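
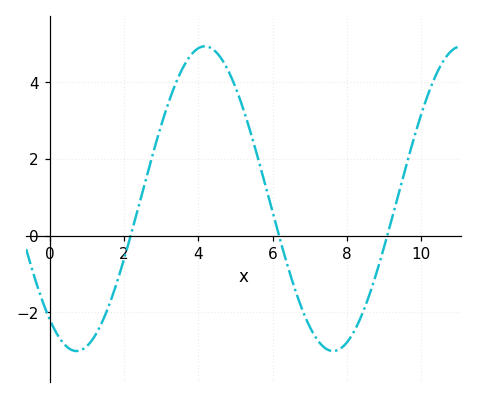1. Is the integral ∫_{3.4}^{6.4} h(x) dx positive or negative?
positive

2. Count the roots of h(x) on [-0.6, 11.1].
3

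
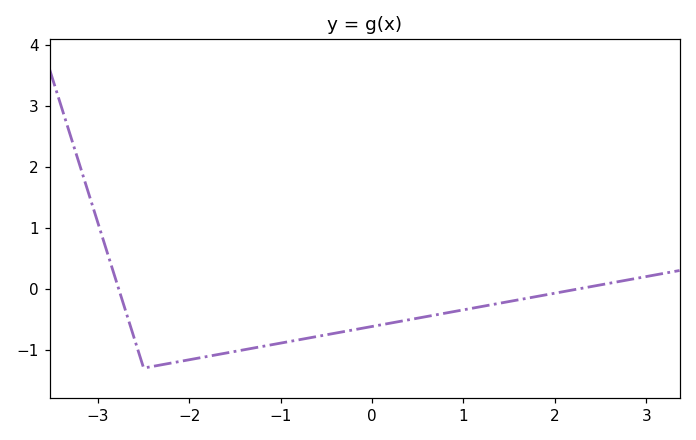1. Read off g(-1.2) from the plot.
-0.945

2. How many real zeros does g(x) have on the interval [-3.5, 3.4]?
2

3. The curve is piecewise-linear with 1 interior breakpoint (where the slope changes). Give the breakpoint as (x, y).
(-2.5, -1.3)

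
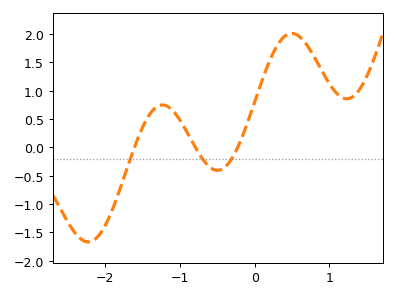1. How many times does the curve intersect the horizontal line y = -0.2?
3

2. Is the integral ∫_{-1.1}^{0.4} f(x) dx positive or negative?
positive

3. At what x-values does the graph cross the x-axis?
-1.6, -0.8, -0.2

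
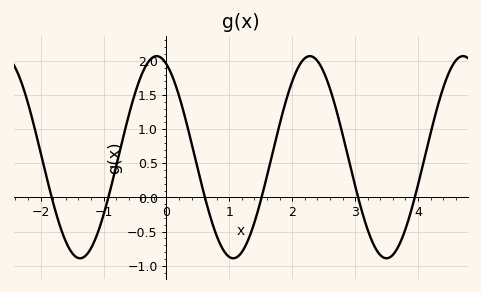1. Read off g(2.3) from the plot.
2.05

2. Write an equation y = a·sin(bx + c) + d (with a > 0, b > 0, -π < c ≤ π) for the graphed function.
y = 1.48sin(2.6x + 2) + 0.59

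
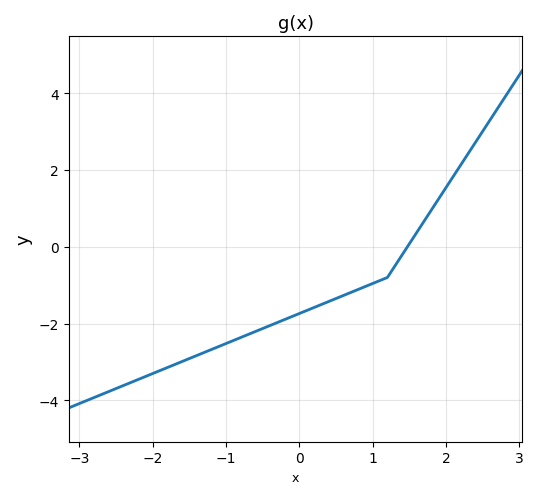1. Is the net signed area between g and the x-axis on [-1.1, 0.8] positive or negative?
negative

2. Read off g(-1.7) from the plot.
-3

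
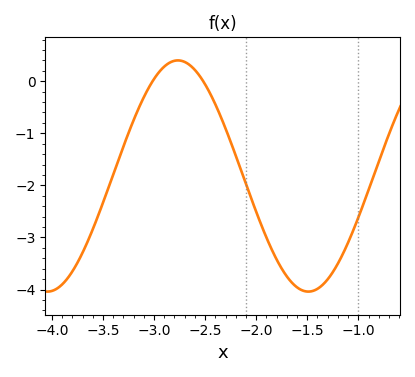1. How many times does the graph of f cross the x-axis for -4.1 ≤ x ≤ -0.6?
2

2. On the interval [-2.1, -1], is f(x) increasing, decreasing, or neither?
neither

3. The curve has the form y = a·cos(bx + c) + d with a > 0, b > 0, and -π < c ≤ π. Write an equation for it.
y = 2.22cos(2.46x + 0.522) - 1.82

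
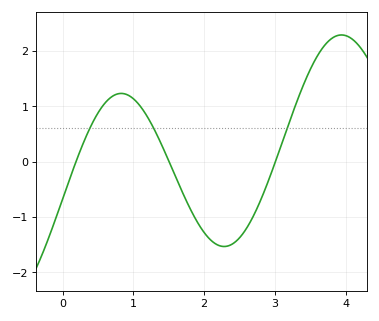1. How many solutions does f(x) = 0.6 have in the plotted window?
3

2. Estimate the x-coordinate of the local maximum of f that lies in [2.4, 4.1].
3.94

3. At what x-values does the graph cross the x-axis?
0.19, 1.5, 3.01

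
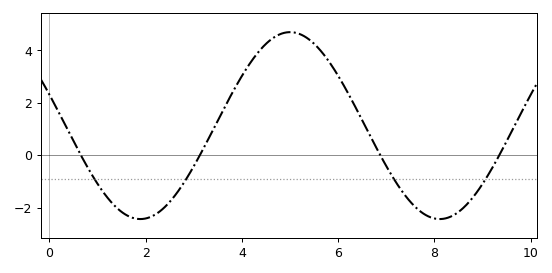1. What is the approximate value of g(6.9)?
-0.083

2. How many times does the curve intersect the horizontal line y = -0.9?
4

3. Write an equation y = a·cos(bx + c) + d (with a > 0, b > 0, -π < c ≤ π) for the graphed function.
y = 3.57cos(1.01x + 1.23) + 1.13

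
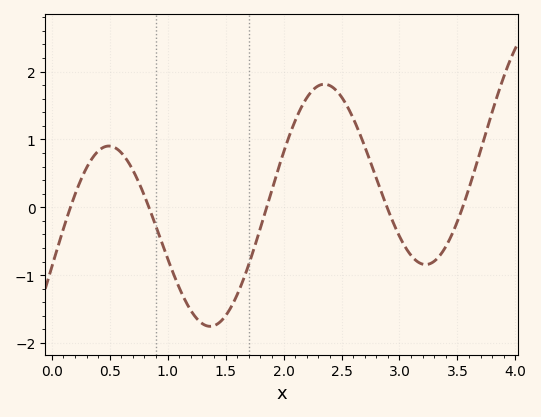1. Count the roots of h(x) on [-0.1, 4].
5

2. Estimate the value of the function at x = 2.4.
1.79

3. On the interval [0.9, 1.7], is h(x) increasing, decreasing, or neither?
neither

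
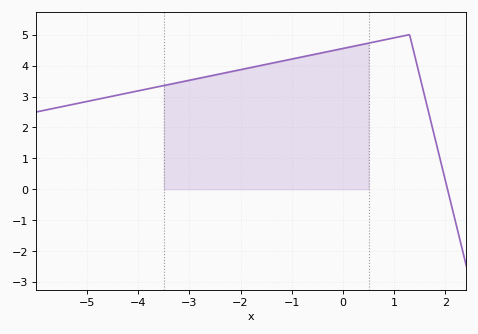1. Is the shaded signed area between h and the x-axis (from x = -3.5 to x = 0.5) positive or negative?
positive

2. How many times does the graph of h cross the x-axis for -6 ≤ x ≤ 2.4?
1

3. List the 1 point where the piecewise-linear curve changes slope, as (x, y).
(1.3, 5)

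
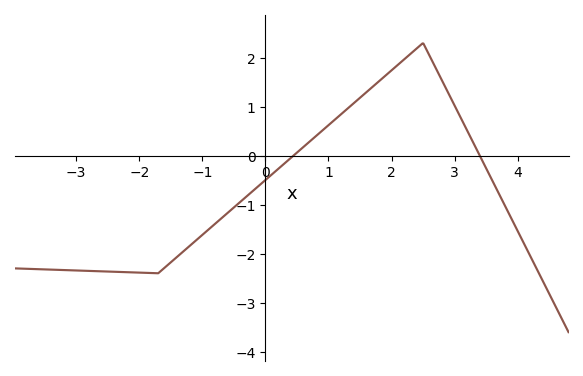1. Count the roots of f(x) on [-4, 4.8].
2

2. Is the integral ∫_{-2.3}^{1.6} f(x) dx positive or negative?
negative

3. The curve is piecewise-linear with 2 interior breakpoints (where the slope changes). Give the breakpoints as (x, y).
(-1.7, -2.4); (2.5, 2.3)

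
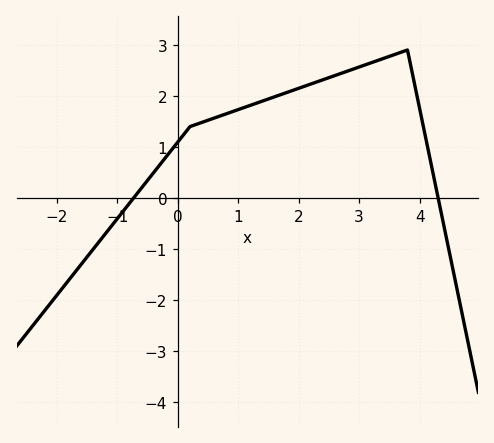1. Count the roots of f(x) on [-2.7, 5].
2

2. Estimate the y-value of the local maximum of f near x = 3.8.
2.9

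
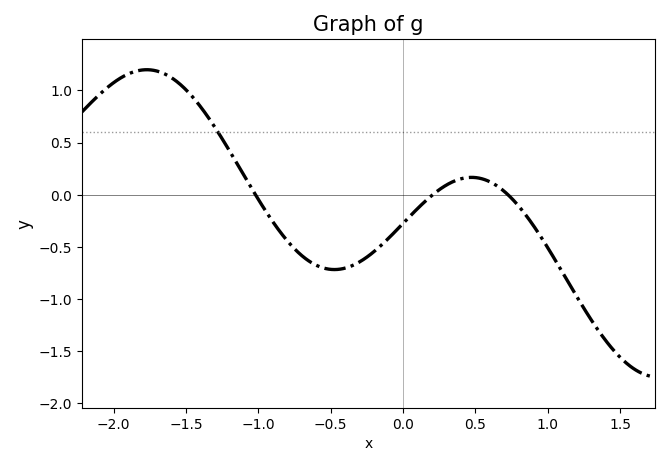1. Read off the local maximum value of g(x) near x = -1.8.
1.2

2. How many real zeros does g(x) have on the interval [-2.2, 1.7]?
3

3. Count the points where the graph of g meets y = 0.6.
1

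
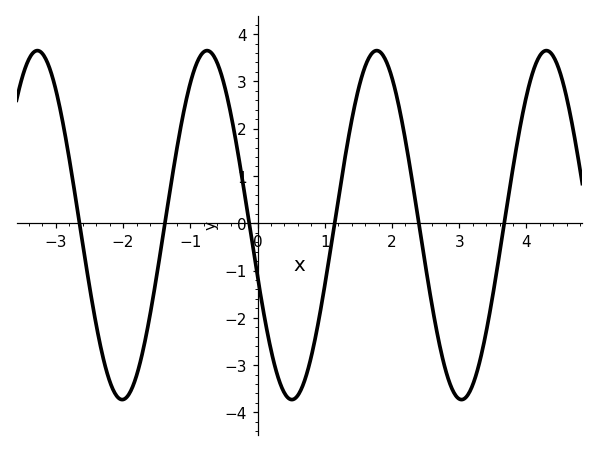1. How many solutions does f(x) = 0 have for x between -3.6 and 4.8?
6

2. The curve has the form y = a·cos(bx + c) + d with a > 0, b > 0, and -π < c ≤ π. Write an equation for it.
y = 3.69cos(2.49x + 1.87) - 0.04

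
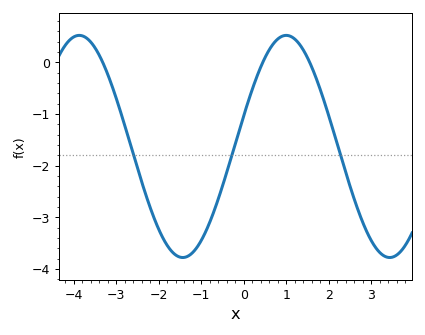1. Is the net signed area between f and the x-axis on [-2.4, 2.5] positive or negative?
negative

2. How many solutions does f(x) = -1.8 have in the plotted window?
3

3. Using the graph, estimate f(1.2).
0.449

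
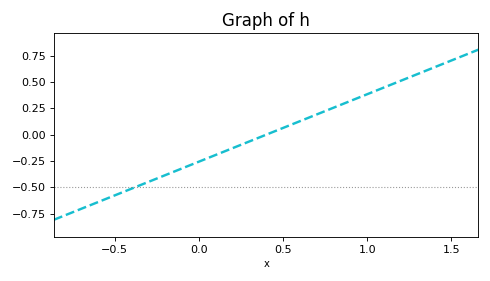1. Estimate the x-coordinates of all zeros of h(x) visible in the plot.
0.4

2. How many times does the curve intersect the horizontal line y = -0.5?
1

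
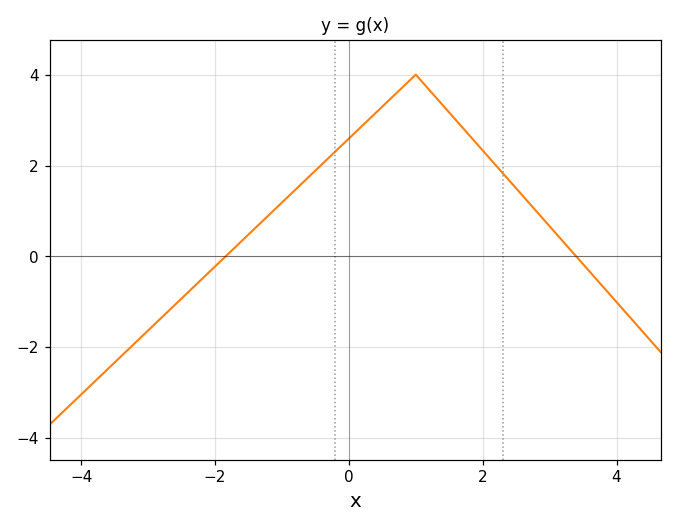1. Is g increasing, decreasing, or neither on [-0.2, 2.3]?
neither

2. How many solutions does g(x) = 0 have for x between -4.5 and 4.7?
2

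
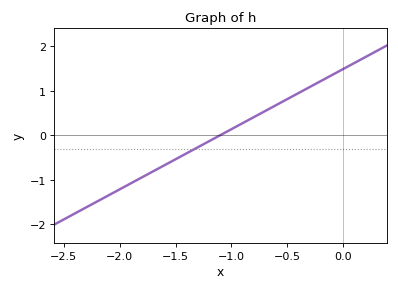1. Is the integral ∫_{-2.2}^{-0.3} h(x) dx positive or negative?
negative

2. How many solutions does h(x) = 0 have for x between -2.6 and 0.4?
1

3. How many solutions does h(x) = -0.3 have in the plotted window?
1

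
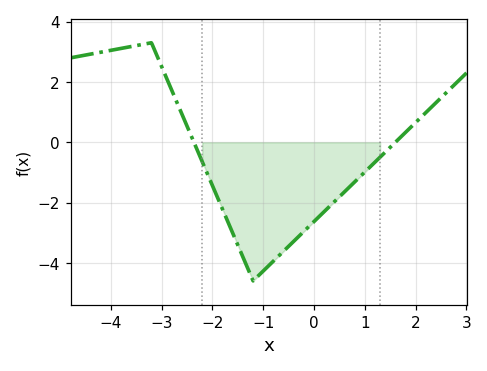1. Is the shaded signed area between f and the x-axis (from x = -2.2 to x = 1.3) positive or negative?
negative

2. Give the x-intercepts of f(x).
-2.36, 1.6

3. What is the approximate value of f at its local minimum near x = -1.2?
-4.6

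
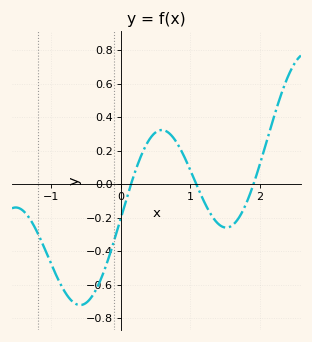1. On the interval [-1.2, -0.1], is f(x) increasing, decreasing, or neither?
neither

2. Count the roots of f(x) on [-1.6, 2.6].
3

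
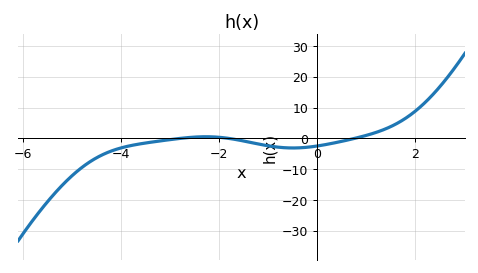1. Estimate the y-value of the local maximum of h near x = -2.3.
1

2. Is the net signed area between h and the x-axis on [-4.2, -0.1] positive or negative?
negative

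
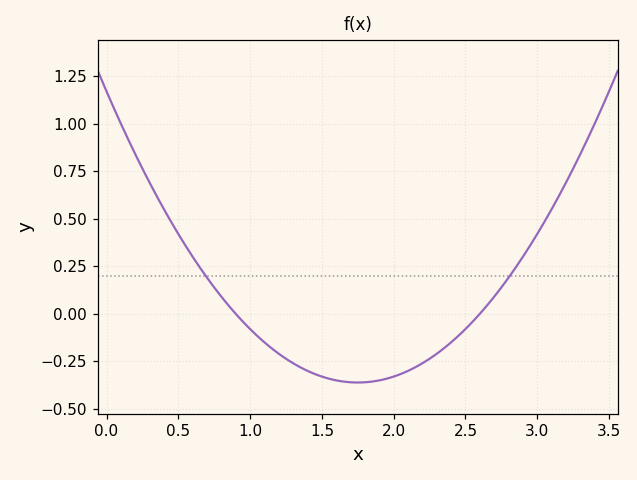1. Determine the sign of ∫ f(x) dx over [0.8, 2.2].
negative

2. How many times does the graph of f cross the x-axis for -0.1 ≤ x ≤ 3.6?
2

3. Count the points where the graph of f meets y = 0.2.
2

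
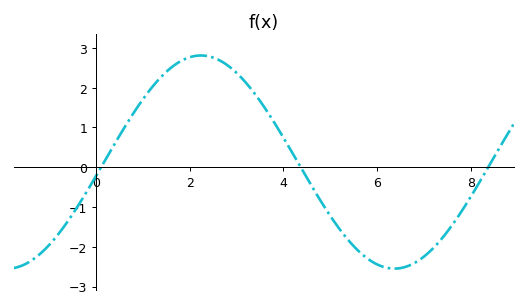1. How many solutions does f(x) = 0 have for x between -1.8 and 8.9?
3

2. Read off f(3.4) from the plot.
1.83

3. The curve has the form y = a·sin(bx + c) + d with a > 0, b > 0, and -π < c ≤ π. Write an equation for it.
y = 2.68sin(0.76x - 0.13) + 0.13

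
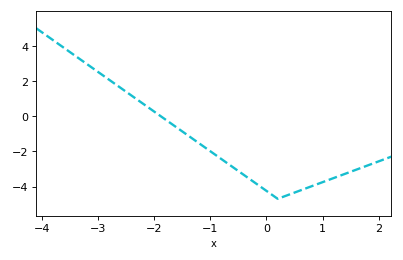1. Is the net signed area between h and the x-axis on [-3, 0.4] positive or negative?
negative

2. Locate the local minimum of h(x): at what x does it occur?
0.201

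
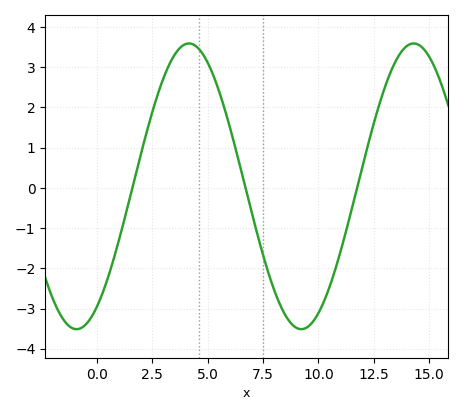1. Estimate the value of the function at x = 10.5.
-2.5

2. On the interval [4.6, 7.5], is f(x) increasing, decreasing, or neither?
decreasing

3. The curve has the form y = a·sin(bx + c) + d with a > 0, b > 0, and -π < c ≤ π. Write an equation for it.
y = 3.55sin(0.62x - 1) + 0.04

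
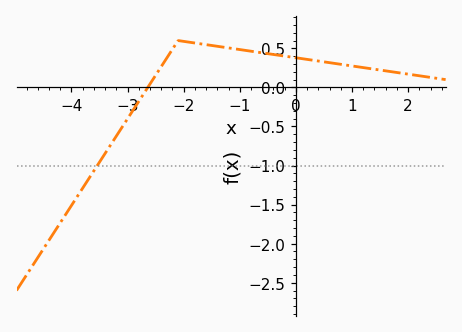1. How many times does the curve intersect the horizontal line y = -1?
1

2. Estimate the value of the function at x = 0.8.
0.3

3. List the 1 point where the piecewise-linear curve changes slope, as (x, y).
(-2.1, 0.6)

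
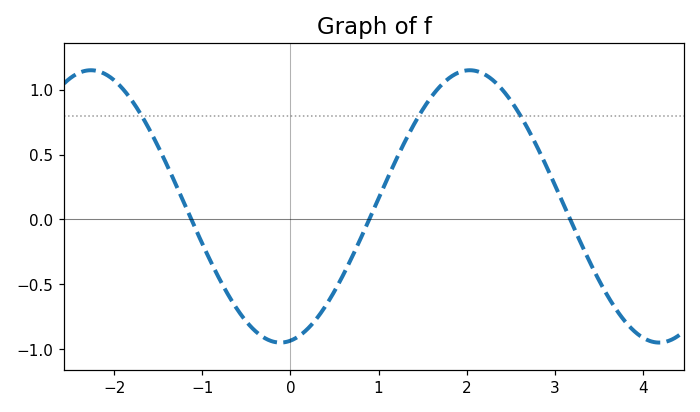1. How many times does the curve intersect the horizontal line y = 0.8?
3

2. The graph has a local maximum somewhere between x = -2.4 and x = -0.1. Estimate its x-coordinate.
-2.3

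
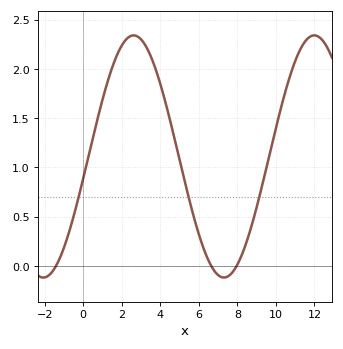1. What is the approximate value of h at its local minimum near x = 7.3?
-0.1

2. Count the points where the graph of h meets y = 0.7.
3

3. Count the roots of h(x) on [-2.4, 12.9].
3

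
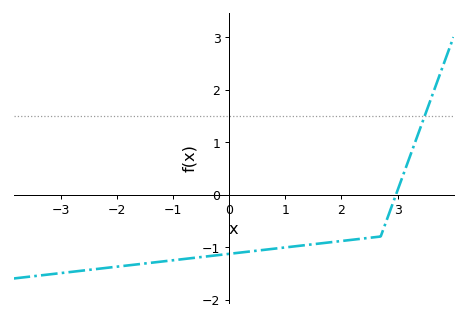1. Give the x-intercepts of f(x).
3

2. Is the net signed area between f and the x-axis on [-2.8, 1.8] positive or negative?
negative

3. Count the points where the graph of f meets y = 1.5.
1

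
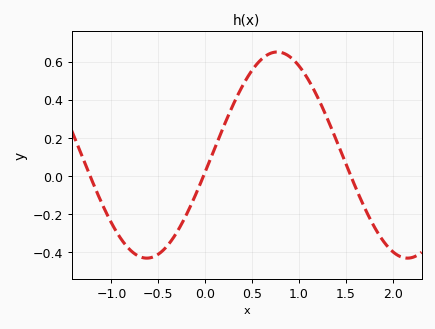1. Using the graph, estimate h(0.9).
0.62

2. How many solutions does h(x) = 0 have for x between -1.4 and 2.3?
3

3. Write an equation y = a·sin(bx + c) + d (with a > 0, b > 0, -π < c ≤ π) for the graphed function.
y = 0.54sin(2.3x - 0.16) + 0.11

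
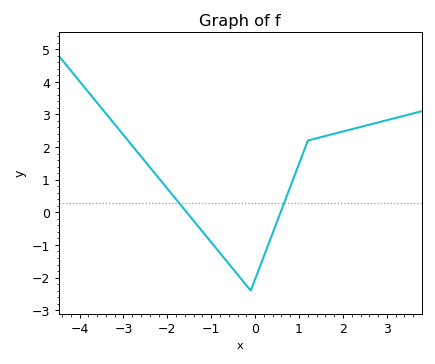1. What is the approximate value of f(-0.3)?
-2.1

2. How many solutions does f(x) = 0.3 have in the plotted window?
2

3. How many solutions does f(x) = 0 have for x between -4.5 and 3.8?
2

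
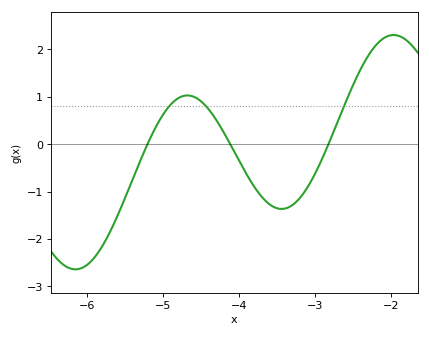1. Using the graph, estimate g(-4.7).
1.02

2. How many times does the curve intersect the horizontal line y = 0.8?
3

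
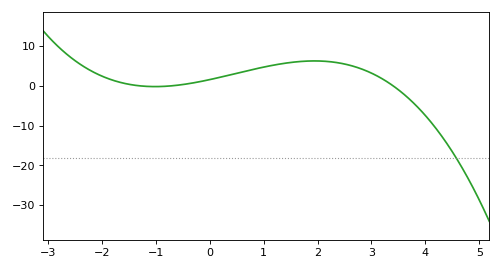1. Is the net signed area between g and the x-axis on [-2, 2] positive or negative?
positive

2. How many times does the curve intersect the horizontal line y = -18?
1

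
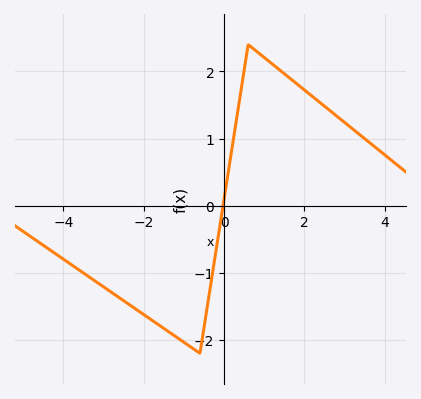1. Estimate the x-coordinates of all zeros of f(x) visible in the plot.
-0.026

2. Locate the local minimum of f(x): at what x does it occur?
-0.601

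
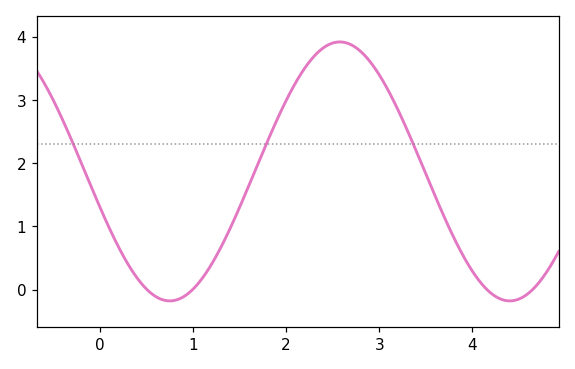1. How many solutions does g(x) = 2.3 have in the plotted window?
3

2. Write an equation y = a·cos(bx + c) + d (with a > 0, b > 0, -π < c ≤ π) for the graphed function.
y = 2.05cos(1.72x + 1.85) + 1.87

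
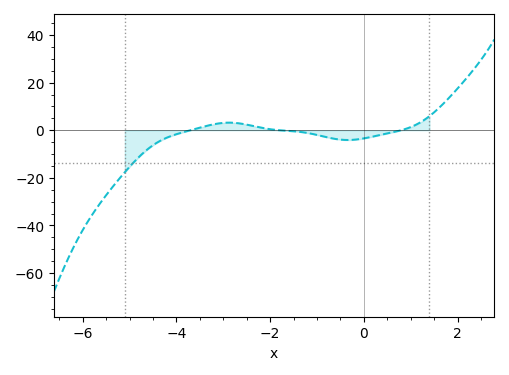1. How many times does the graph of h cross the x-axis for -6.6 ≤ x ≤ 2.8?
3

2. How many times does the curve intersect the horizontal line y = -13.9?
1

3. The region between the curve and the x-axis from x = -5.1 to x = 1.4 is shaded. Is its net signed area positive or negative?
negative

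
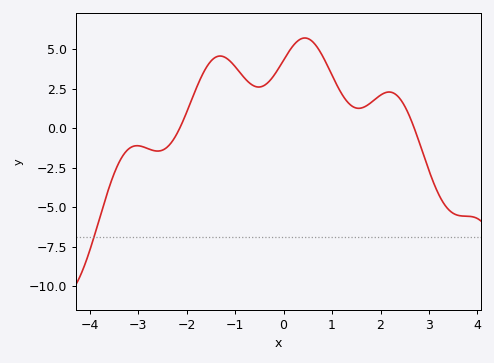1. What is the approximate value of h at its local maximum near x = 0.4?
5.8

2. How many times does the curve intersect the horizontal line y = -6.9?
1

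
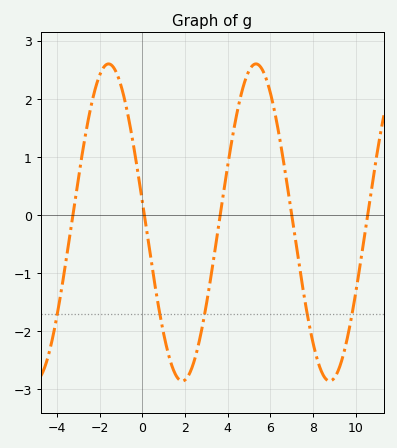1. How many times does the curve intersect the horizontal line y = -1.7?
5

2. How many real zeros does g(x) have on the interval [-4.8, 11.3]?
5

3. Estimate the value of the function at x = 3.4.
-0.614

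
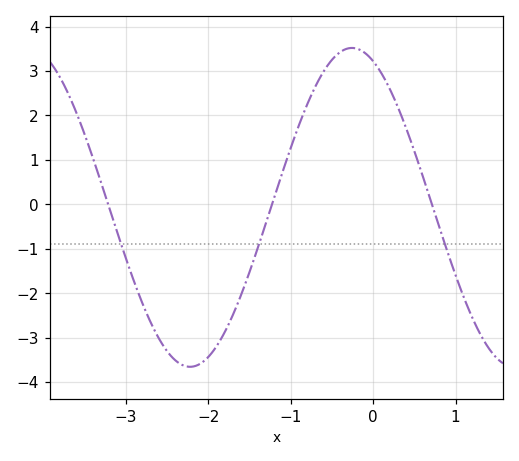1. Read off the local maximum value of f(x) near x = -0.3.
3.52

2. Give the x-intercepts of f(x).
-3.21, -1.23, 0.713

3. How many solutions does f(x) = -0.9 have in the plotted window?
3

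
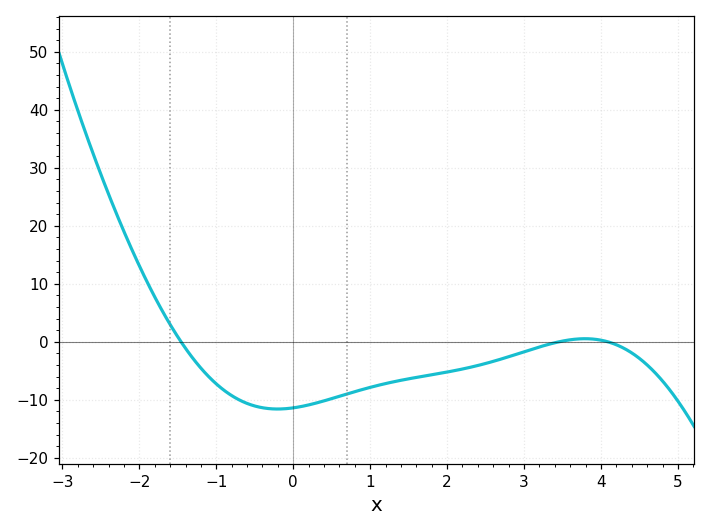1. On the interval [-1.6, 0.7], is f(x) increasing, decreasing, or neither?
neither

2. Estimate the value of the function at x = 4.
0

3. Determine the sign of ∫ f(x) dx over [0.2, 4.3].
negative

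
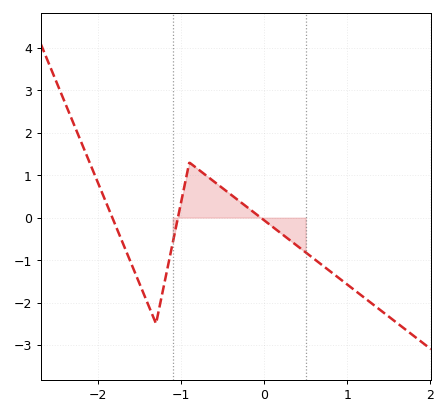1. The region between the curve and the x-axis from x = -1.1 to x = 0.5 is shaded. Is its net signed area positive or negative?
positive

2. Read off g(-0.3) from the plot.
0.392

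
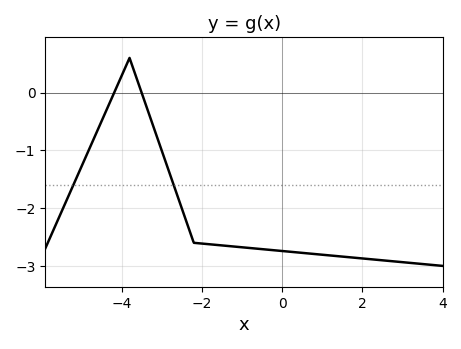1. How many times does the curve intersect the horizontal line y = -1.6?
2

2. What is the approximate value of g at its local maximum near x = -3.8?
0.6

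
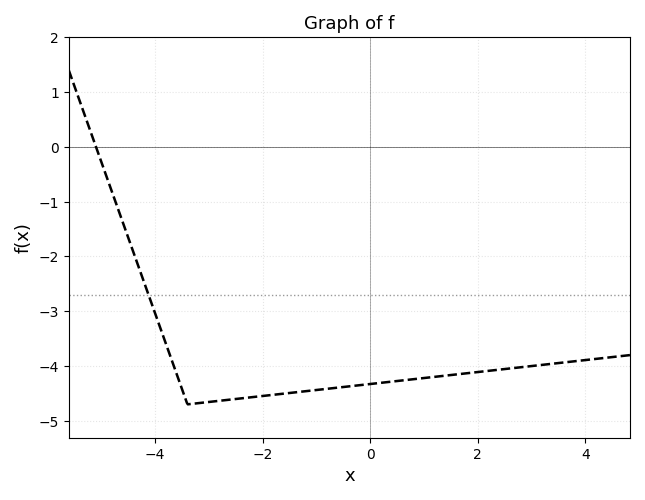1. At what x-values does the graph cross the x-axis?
-5.1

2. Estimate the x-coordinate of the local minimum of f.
-3.4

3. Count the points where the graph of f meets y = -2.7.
1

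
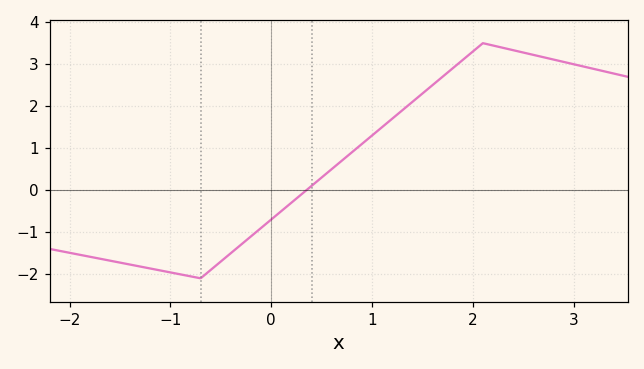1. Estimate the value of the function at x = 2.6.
3.22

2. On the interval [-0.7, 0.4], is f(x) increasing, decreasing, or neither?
increasing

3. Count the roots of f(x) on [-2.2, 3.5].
1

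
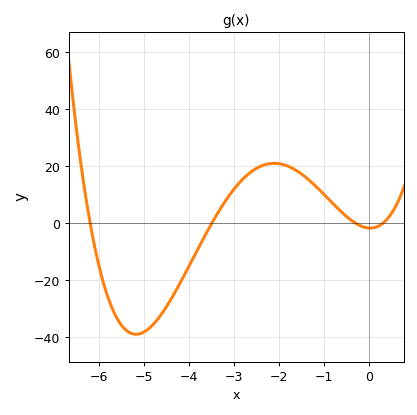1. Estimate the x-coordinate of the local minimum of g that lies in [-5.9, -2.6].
-5.2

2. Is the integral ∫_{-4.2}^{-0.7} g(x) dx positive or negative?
positive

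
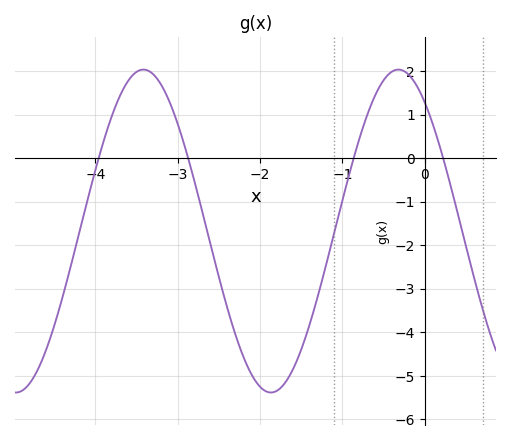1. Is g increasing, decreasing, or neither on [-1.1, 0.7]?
neither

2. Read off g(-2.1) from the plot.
-4.98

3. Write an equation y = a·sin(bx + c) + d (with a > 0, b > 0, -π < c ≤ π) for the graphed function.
y = 3.71sin(2.03x + 2.22) - 1.67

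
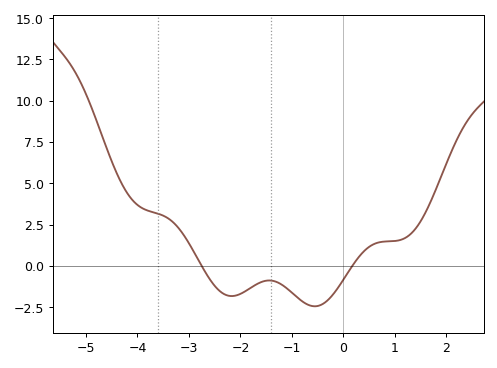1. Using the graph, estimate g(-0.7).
-2.34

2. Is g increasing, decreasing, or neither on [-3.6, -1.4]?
neither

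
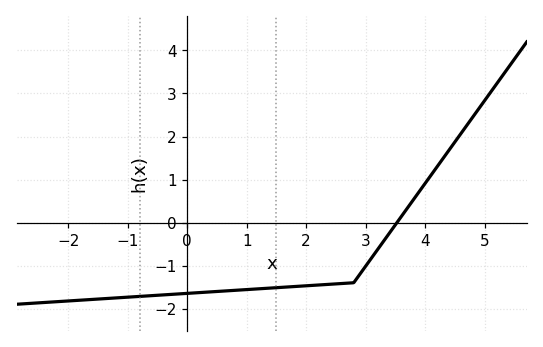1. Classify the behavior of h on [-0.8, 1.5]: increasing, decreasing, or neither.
increasing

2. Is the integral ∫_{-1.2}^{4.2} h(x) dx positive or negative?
negative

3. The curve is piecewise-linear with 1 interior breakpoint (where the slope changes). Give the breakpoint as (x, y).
(2.8, -1.4)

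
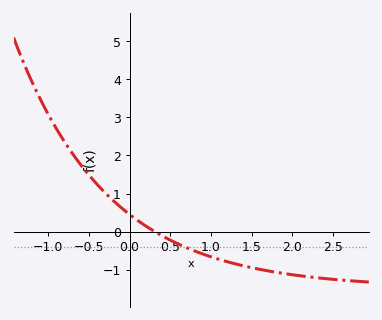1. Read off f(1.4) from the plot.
-0.901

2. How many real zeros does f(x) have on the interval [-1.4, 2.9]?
1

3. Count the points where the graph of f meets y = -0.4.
1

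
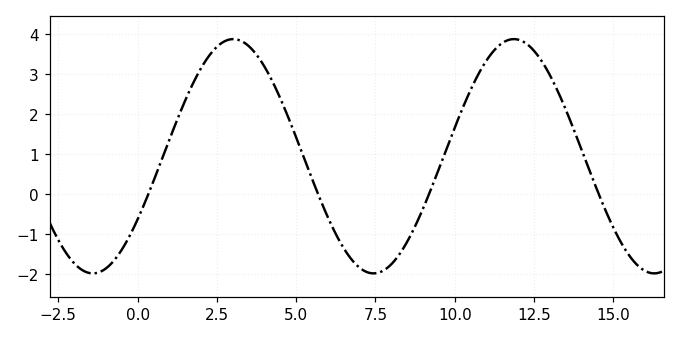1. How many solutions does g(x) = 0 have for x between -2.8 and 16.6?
4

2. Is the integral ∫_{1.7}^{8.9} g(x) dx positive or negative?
positive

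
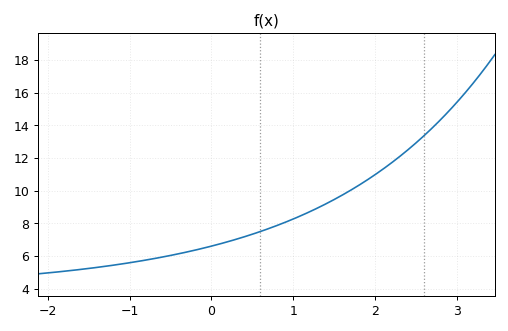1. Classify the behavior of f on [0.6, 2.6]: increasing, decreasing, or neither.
increasing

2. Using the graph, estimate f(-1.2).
5.45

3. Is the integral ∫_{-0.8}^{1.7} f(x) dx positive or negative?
positive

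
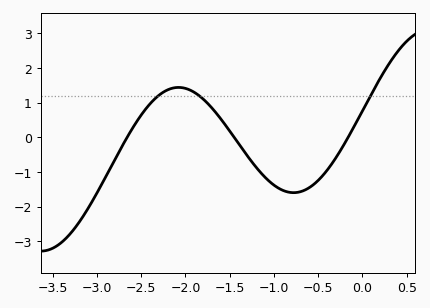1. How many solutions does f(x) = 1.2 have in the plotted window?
3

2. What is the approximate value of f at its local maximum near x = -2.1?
1.44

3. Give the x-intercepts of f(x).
-2.66, -1.45, -0.162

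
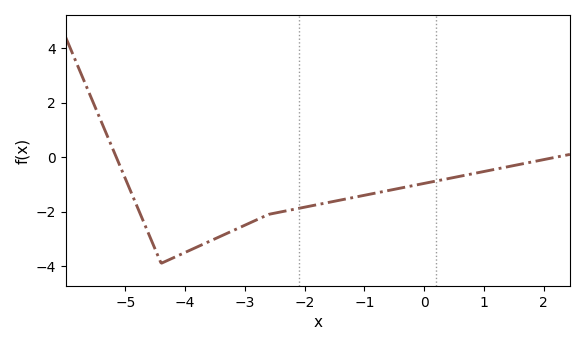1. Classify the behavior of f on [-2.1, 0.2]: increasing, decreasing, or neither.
increasing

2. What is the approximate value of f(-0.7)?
-1.2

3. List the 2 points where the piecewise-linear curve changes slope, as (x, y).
(-4.4, -3.9); (-2.6, -2.1)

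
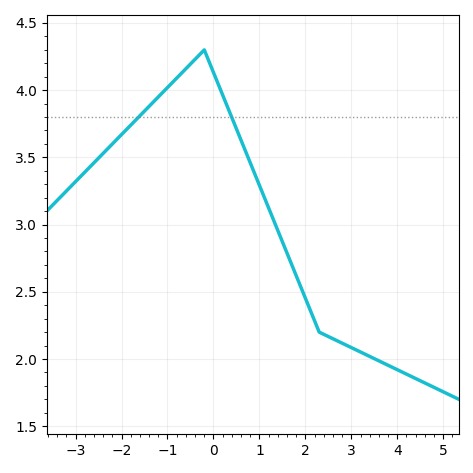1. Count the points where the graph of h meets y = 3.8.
2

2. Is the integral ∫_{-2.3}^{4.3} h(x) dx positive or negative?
positive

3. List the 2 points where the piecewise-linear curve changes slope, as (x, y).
(-0.2, 4.3); (2.3, 2.2)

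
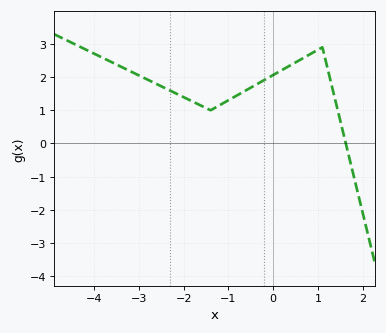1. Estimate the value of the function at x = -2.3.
1.59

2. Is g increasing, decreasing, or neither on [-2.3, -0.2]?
neither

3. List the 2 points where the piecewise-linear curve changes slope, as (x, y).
(-1.4, 1); (1.1, 2.9)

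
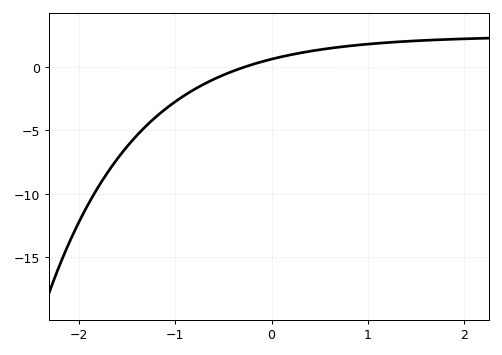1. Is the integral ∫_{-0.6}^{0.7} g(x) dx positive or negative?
positive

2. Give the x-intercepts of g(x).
-0.3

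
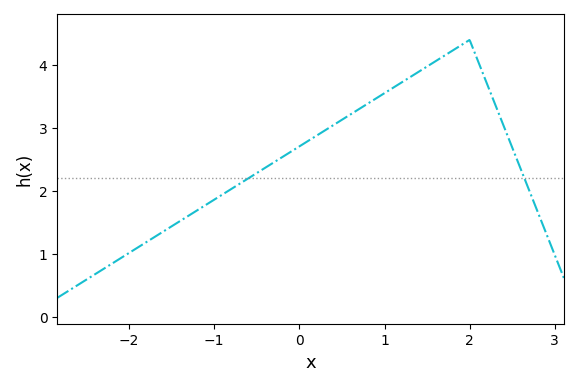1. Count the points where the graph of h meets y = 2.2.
2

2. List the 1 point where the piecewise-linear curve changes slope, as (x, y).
(2, 4.4)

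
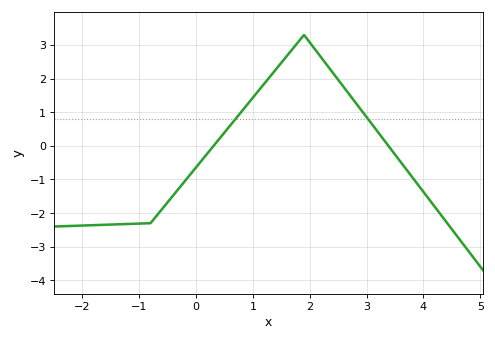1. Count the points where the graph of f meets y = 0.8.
2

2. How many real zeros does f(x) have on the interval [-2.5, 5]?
2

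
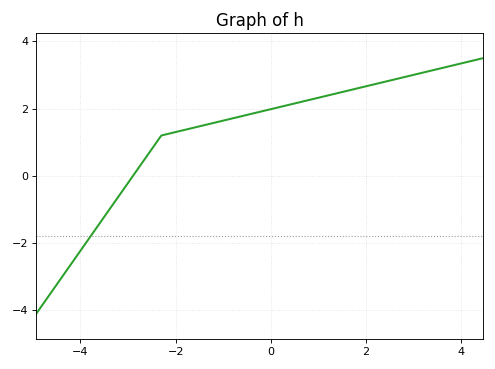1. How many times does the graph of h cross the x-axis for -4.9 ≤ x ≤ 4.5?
1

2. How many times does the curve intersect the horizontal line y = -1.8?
1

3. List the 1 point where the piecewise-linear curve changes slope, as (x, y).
(-2.3, 1.2)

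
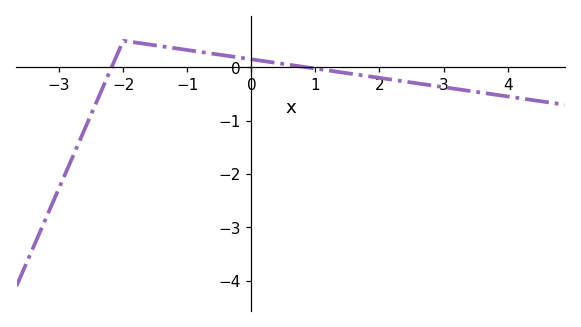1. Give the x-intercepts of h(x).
-2.18, 0.87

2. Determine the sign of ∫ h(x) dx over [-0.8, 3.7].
negative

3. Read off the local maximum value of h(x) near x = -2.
0.499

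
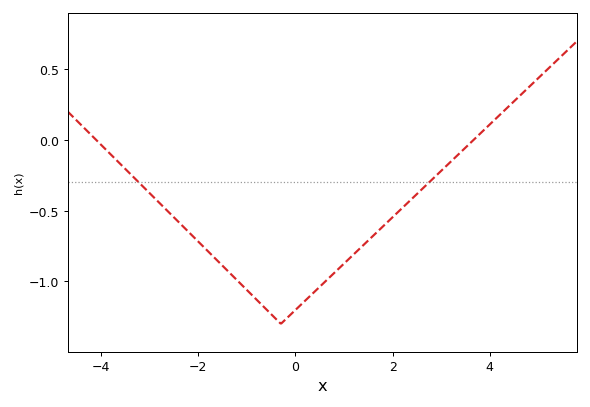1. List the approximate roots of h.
-4.2, 3.6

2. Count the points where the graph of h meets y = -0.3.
2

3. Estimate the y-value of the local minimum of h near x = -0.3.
-1.3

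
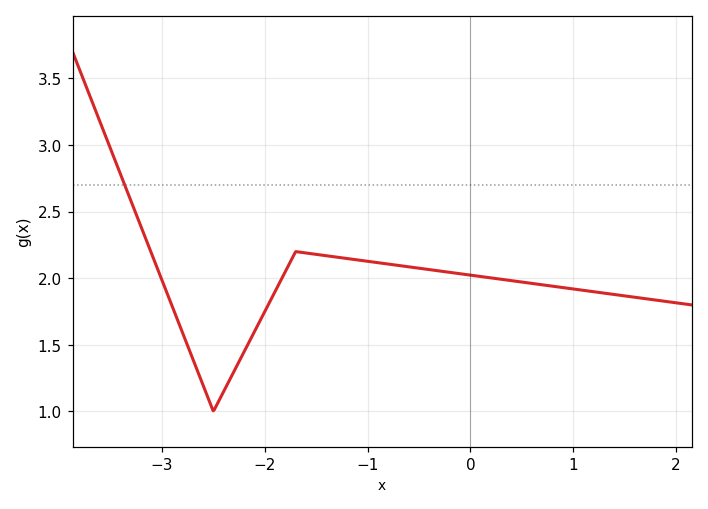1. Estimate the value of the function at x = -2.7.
1.39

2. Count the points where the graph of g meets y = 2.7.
1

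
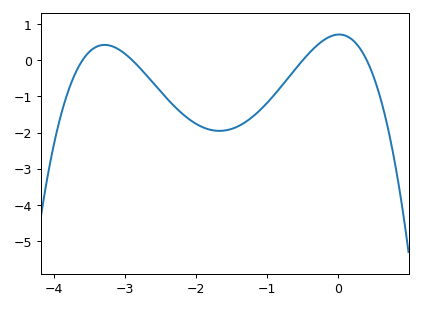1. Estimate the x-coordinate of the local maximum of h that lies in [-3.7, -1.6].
-3.29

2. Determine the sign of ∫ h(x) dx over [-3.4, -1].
negative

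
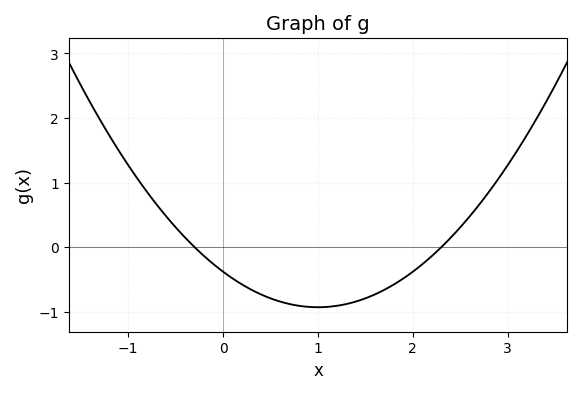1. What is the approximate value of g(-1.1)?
1.5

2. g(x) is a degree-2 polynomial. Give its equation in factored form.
y = 0.55(x + 0.3)(x - 2.3)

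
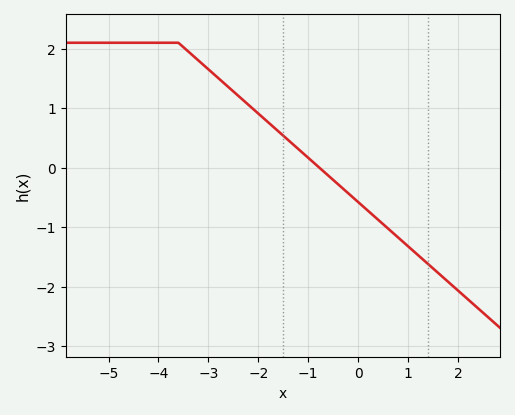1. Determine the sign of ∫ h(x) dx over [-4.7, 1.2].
positive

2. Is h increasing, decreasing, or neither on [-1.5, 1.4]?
decreasing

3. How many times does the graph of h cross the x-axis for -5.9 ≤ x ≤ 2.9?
1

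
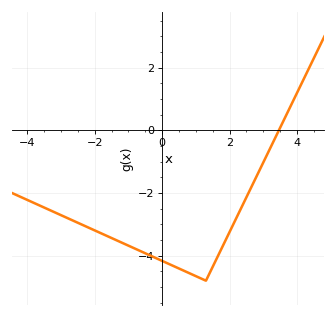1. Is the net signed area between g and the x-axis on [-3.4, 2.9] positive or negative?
negative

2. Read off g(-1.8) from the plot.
-3.2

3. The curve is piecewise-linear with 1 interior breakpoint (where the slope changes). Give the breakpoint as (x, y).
(1.3, -4.8)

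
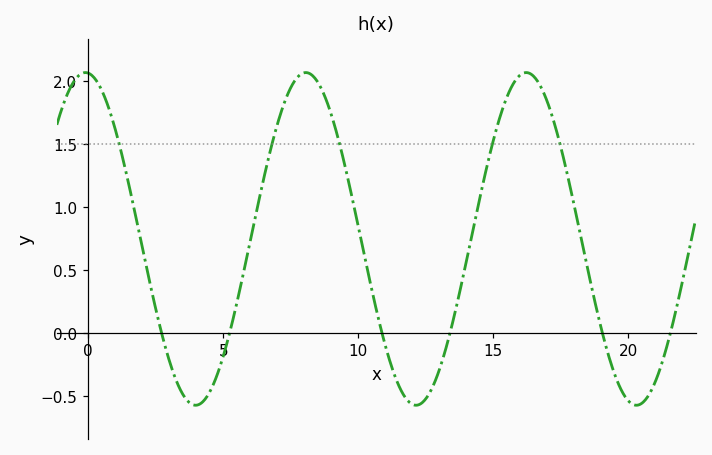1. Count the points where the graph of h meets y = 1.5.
5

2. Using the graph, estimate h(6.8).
1.5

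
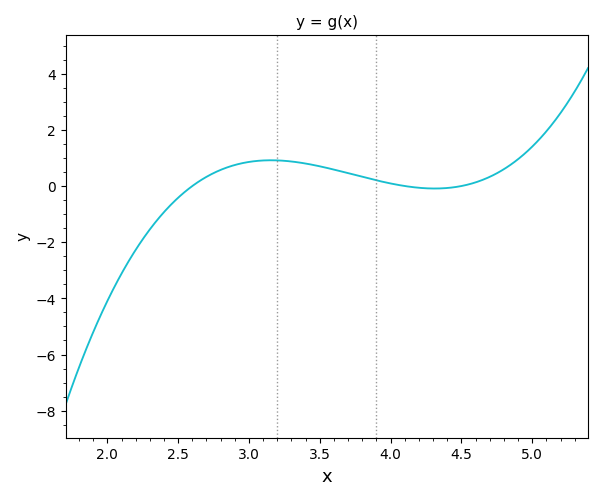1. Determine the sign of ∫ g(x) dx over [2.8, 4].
positive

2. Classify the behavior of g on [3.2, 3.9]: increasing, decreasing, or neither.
decreasing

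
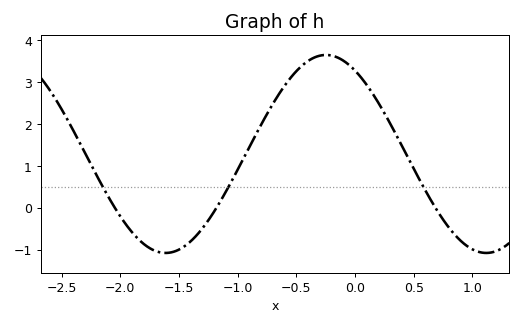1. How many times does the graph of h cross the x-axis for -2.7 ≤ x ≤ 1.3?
3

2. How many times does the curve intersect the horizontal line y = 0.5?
3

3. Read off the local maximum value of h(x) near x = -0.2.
3.64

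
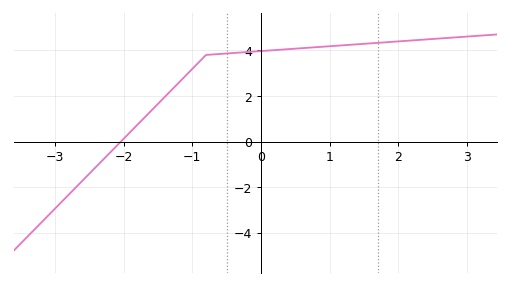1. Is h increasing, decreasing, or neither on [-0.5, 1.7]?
increasing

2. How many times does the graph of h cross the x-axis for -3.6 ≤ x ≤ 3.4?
1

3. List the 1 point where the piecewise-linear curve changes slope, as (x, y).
(-0.8, 3.8)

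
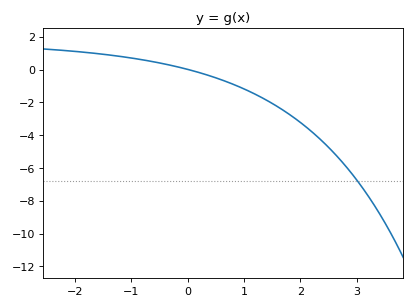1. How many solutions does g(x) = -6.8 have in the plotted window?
1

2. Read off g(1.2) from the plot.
-1.5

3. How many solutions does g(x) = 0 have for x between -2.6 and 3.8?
1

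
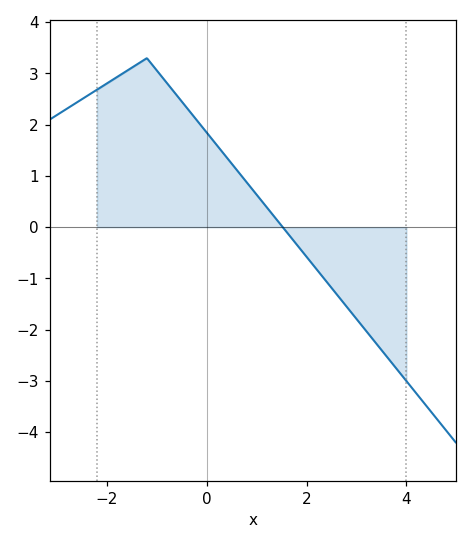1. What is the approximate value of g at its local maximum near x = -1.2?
3.3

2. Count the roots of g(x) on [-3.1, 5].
1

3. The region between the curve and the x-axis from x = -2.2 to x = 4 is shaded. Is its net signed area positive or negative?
positive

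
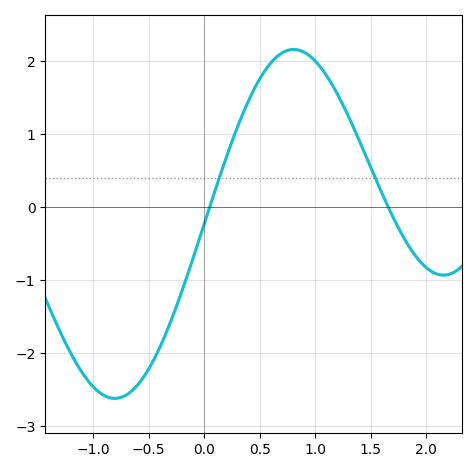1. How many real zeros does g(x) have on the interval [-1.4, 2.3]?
2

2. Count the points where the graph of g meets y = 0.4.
2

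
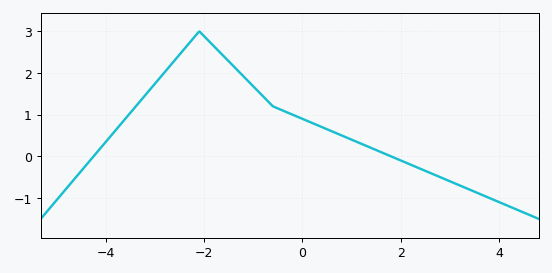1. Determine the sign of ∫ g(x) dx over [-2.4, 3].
positive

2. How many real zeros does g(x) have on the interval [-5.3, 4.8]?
2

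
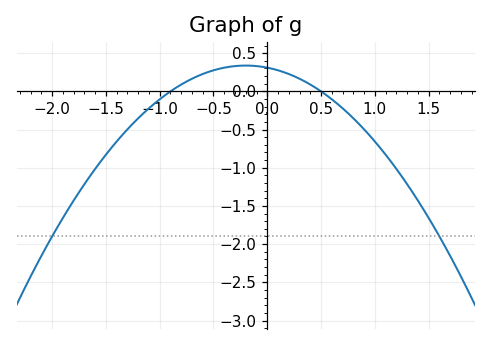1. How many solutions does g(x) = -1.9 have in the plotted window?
2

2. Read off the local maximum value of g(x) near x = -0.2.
0.338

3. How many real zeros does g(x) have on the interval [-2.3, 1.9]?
2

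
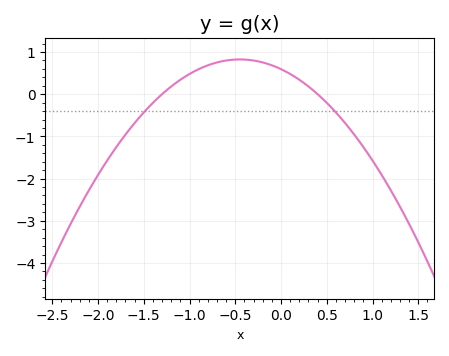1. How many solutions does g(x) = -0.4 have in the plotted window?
2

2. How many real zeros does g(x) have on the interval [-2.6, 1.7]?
2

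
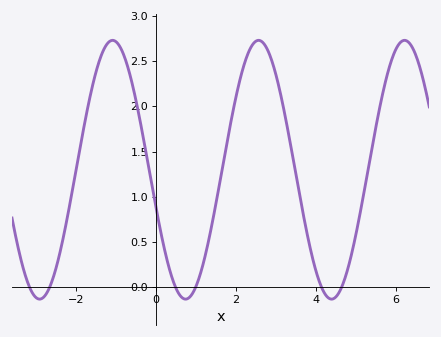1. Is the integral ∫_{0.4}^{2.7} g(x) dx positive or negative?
positive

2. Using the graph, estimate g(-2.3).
0.6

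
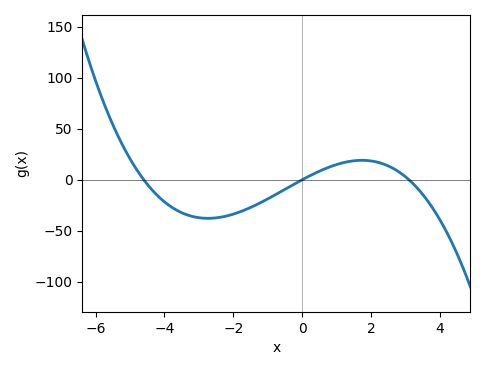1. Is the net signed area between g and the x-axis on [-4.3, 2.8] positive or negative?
negative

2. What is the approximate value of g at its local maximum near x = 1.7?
19.1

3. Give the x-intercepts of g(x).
-4.6, 0, 3.1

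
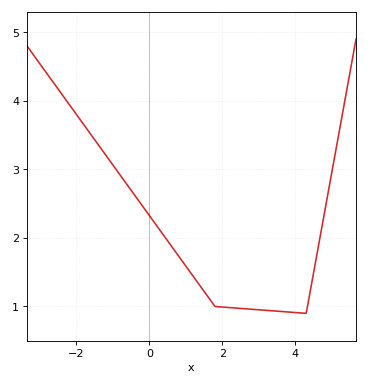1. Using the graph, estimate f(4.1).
0.908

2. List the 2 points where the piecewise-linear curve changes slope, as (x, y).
(1.8, 1); (4.3, 0.9)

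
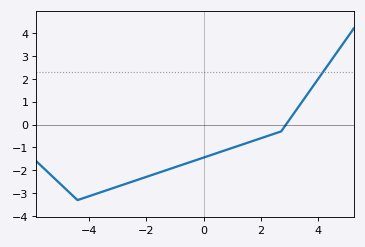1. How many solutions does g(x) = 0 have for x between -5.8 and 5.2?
1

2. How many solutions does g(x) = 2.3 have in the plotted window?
1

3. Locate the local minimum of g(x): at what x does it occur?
-4.4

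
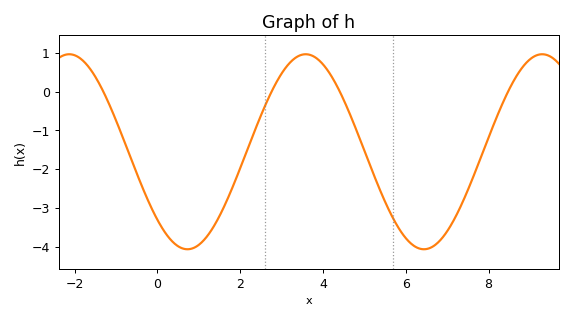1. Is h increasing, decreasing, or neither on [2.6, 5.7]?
neither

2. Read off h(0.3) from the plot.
-3.8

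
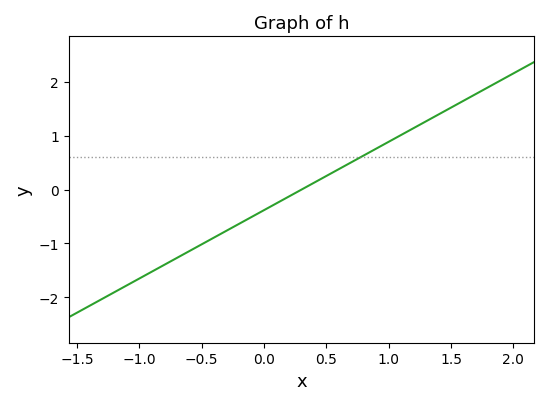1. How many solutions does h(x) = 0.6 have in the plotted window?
1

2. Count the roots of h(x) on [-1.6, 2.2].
1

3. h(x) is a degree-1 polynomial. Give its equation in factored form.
y = 1.27(x - 0.3)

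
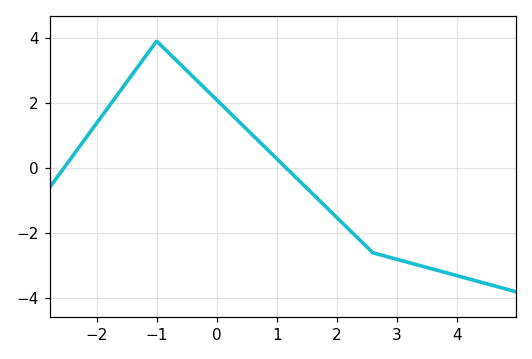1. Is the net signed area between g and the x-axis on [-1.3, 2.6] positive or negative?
positive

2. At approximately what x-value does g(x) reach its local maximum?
-1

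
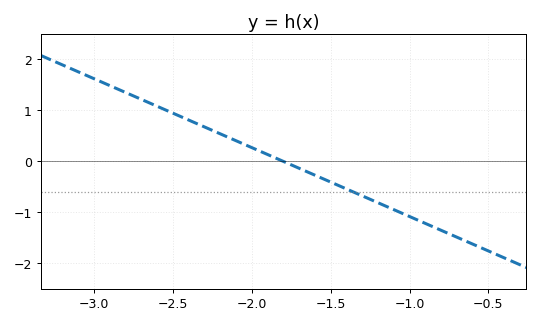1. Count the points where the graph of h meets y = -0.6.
1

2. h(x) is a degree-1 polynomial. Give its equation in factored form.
y = -1.35(x + 1.8)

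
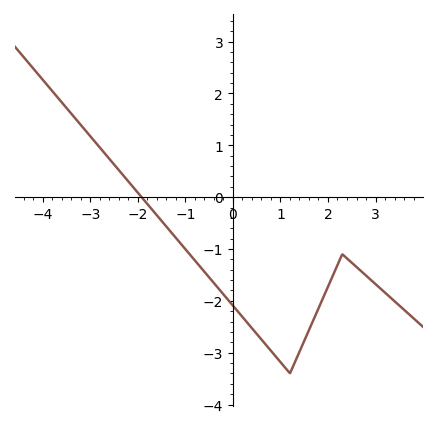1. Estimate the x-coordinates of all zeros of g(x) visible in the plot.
-1.92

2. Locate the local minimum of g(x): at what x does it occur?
1.2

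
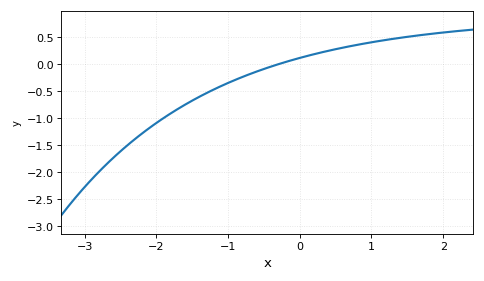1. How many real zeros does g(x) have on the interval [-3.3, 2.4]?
1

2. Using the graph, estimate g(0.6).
0.3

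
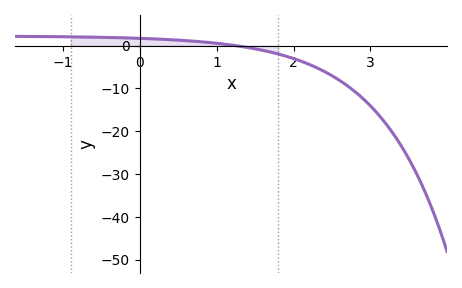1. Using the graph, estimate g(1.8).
-2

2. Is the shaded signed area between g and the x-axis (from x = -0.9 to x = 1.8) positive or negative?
positive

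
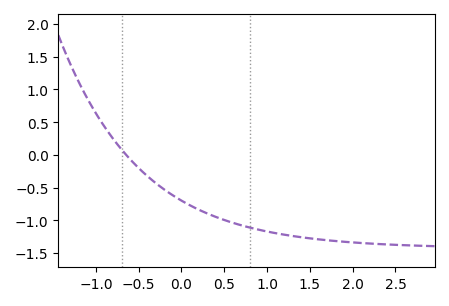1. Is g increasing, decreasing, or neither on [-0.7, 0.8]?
decreasing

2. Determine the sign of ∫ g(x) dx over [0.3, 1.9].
negative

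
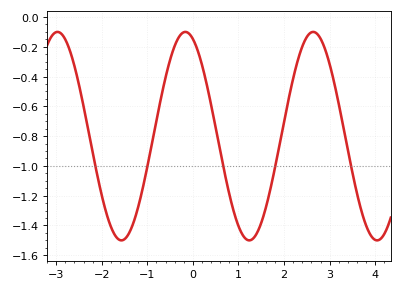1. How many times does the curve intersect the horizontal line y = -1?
5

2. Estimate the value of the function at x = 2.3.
-0.3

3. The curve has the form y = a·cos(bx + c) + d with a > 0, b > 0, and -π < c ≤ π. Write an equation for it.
y = 0.7cos(2.2x + 0.37) - 0.8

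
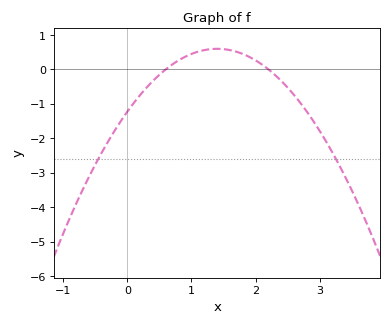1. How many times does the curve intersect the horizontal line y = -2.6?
2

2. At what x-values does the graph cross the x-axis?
0.6, 2.2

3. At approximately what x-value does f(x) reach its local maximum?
1.4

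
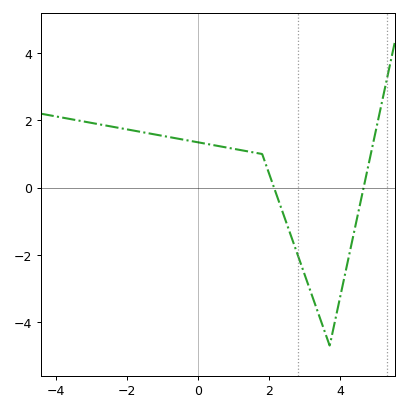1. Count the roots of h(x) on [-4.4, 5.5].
2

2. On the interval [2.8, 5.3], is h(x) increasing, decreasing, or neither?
neither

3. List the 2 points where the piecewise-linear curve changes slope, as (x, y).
(1.8, 1); (3.7, -4.7)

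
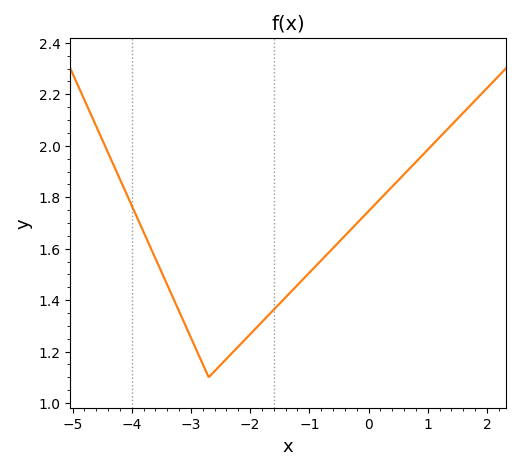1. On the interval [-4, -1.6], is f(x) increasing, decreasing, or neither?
neither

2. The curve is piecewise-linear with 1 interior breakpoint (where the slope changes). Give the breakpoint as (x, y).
(-2.7, 1.1)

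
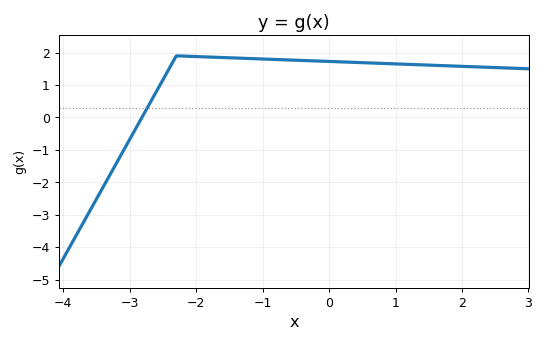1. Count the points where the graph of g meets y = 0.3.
1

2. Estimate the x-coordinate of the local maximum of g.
-2.3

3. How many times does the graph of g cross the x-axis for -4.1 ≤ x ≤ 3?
1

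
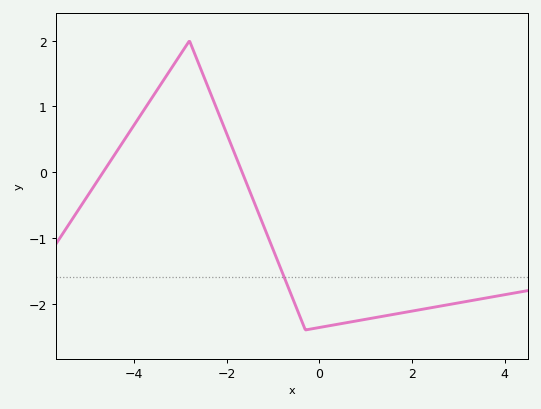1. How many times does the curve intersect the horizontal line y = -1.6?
1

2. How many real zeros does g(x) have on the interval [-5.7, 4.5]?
2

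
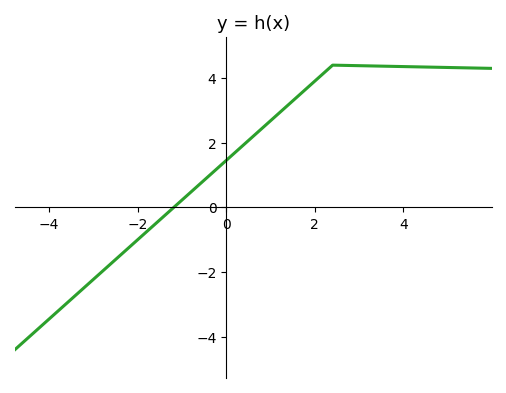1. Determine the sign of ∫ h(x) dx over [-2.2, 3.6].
positive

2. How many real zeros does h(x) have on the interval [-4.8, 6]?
1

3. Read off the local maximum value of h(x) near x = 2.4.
4.4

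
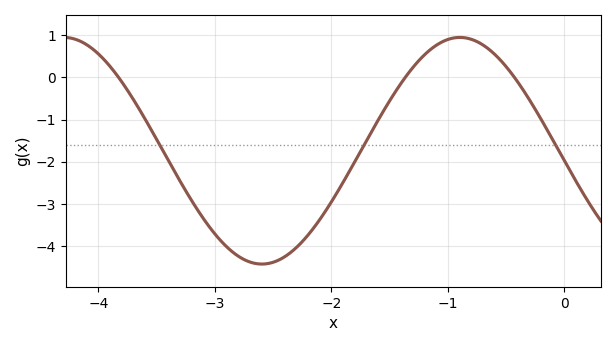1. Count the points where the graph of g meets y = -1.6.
3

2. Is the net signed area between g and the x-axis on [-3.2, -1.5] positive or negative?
negative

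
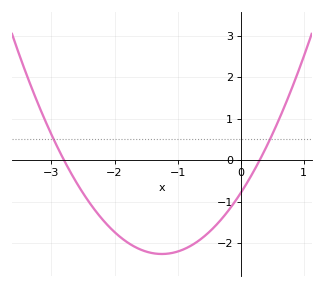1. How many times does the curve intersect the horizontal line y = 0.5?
2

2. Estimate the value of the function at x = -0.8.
-2.07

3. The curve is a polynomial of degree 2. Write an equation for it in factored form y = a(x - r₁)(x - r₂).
y = 0.94(x + 2.8)(x - 0.3)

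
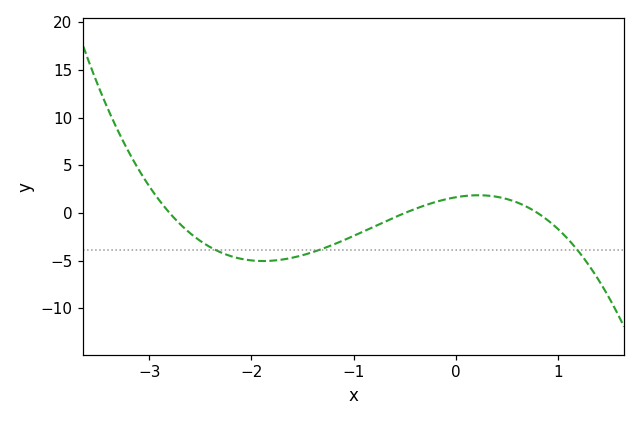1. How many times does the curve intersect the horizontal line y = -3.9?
3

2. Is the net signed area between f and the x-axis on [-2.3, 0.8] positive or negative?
negative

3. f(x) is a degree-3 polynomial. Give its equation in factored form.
y = -1.48(x + 2.8)(x + 0.5)(x - 0.8)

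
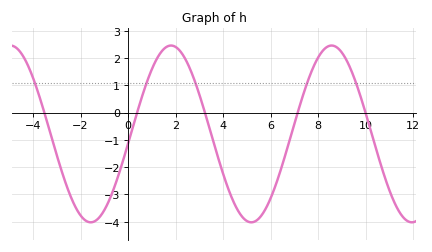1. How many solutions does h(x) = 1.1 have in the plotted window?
5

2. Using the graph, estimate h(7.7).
1.5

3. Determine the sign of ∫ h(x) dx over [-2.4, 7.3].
negative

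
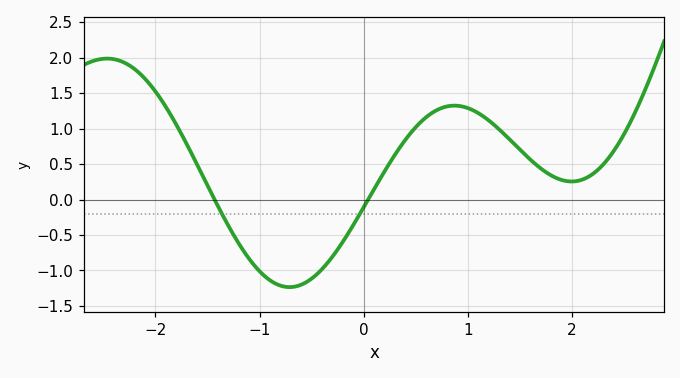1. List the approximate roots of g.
-1.4, 0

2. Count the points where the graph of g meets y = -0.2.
2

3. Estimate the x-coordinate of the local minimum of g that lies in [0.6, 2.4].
2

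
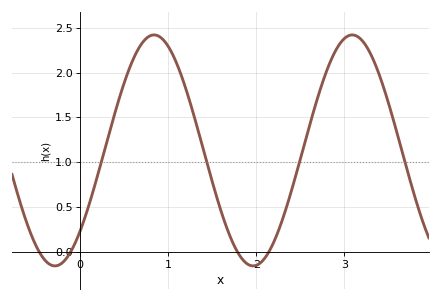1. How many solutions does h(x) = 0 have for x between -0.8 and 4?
4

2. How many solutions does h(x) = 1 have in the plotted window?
4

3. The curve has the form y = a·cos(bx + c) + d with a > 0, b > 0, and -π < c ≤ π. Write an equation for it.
y = 1.29cos(2.8x - 2.3) + 1.13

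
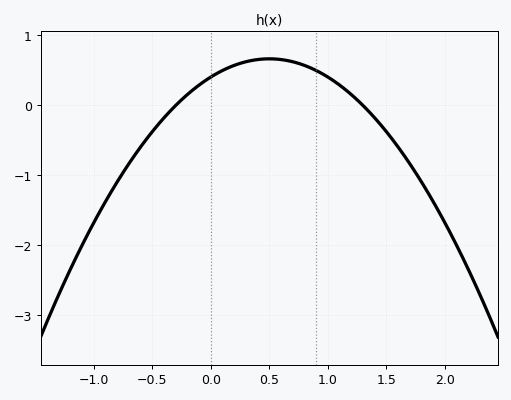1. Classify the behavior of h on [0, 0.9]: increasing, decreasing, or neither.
neither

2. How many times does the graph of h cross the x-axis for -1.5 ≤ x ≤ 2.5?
2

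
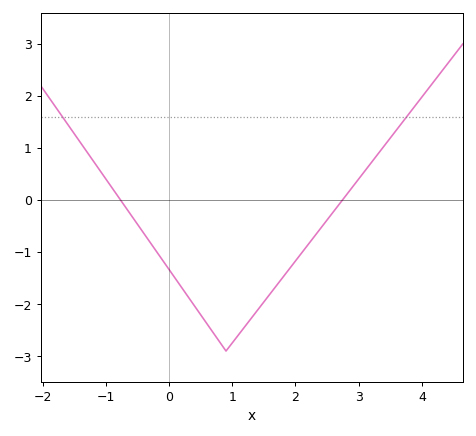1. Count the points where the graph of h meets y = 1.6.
2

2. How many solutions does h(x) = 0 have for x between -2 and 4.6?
2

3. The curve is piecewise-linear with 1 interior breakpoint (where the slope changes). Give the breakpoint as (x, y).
(0.9, -2.9)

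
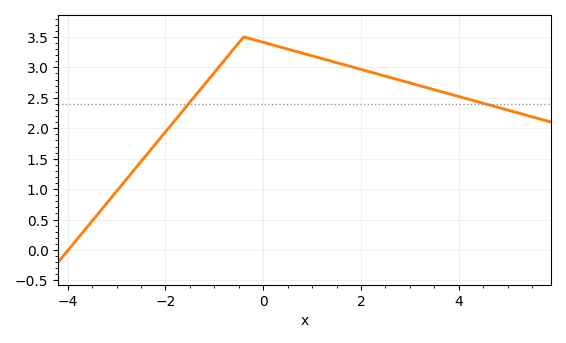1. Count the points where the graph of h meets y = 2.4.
2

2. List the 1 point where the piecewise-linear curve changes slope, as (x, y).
(-0.4, 3.5)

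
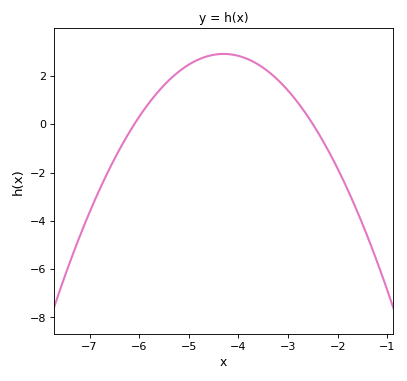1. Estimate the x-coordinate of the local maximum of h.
-4.3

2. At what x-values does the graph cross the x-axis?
-6.1, -2.5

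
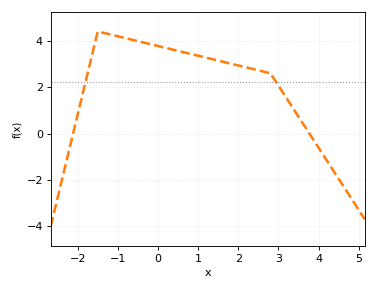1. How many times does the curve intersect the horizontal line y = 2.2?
2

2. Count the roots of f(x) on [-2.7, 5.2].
2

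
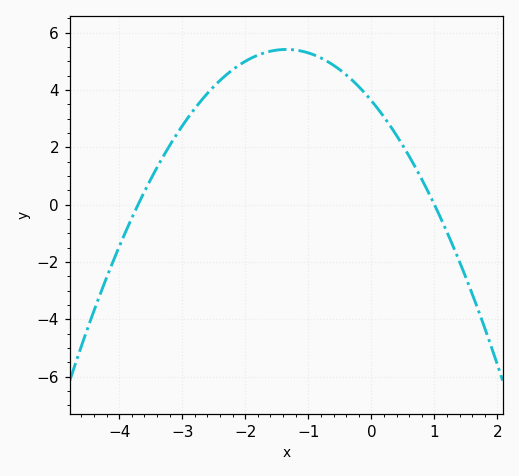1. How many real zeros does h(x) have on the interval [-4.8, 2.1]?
2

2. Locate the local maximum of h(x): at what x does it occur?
-1.4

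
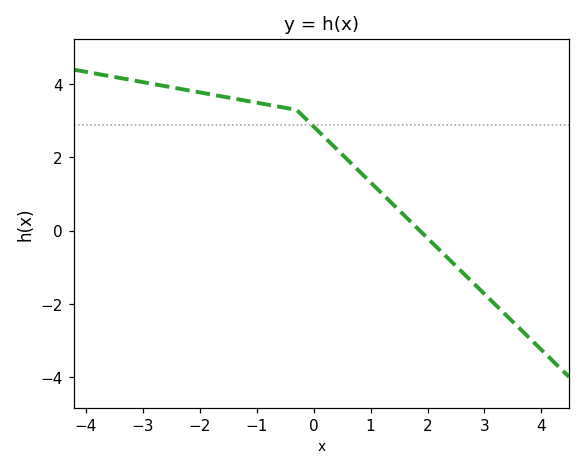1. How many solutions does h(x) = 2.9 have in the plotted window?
1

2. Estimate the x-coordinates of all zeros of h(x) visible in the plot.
1.86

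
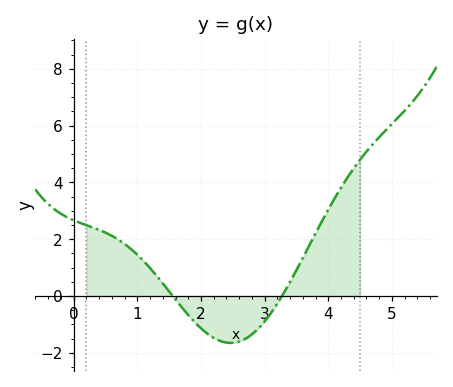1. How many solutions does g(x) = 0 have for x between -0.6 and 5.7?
2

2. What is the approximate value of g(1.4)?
0.443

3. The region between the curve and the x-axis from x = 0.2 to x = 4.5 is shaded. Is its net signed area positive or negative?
positive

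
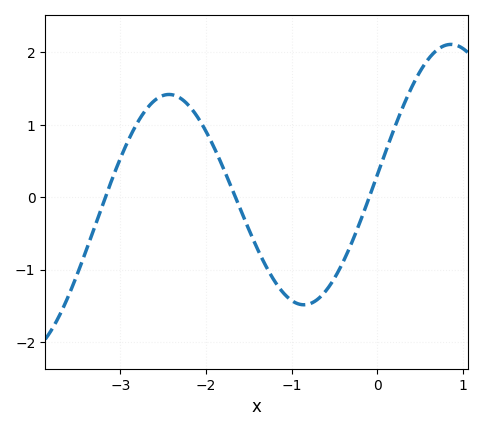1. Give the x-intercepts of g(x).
-3.2, -1.7, -0.1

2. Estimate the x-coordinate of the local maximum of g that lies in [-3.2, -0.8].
-2.4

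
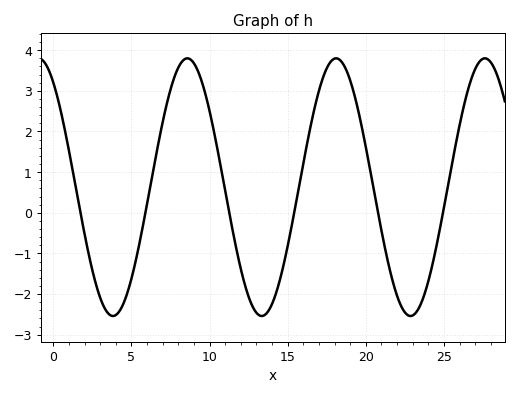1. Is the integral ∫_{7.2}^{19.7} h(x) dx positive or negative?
positive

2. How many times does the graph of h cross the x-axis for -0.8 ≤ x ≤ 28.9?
6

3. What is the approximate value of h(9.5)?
3.2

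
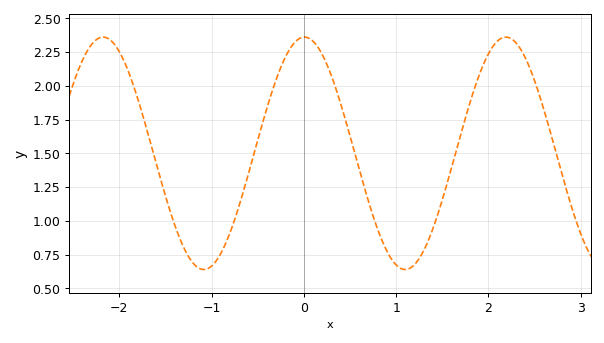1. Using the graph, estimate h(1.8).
1.88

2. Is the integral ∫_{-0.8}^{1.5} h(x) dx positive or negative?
positive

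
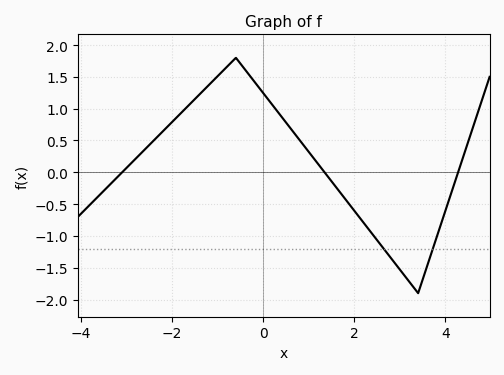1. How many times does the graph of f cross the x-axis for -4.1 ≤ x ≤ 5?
3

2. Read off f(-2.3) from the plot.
0.55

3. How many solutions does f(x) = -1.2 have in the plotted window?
2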